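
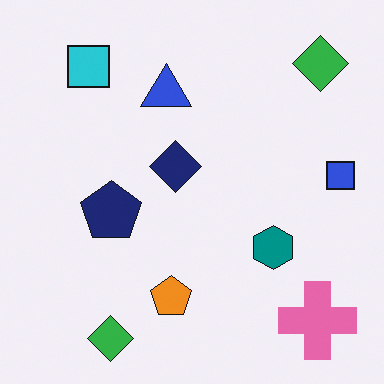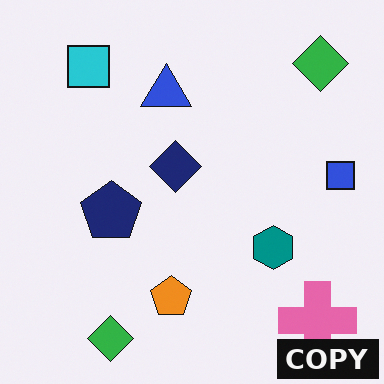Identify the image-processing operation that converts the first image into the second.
Watermarked with the text "COPY" in the lower-right corner.

A dark label reading "COPY" appears in the lower-right corner.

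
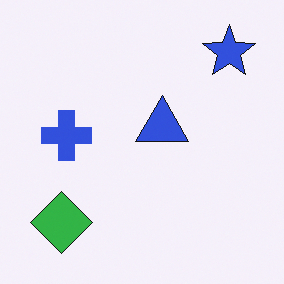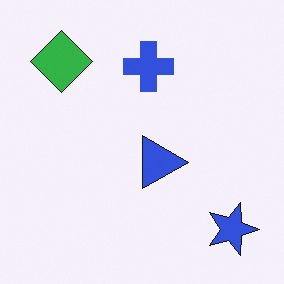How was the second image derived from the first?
Rotated 90° clockwise.

The blue star sits in the top-right of the first image and the bottom-right of the second — consistent with a whole-image 90° clockwise rotation.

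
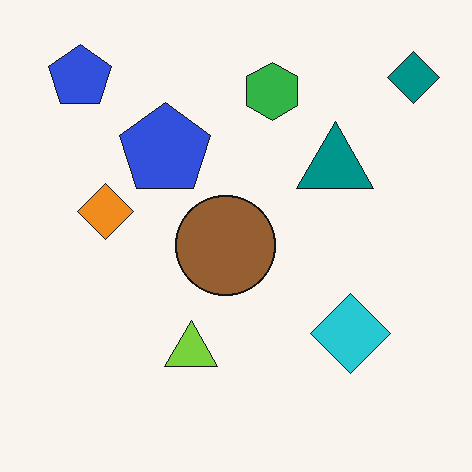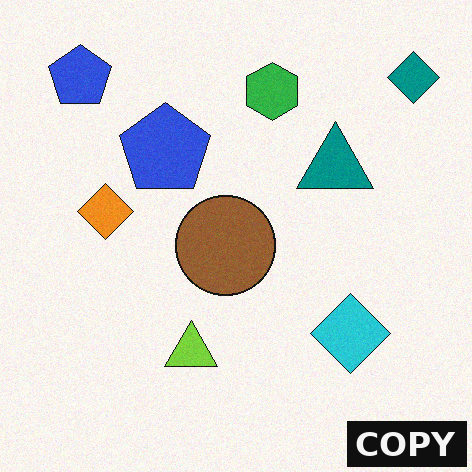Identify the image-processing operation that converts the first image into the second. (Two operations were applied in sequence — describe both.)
Degraded with a light layer of grain, then watermarked with the text "COPY" in the lower-right corner.

Random speckle covers the whole image, including the flat background. A dark label reading "COPY" appears in the lower-right corner.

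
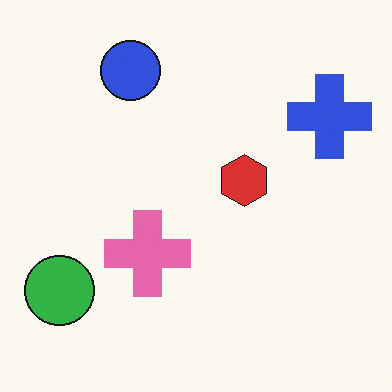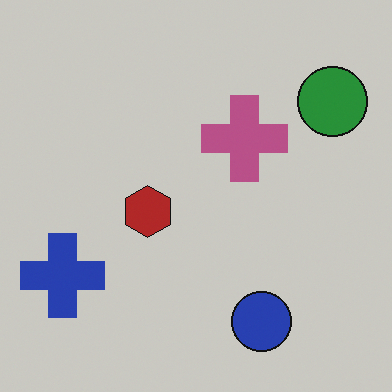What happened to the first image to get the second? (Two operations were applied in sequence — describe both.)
The transformation is: rotated 180°, then slightly darkened.

The green circle sits in the bottom-left of the first image and the top-right of the second — consistent with a whole-image 180° rotation. Every pixel — background and shapes alike — is uniformly darkened.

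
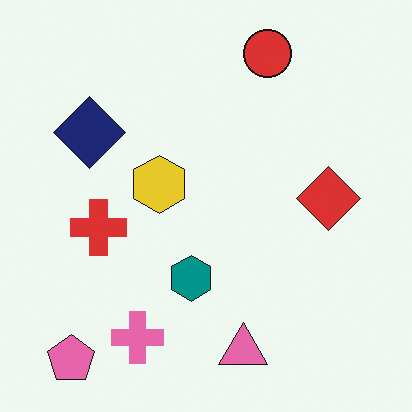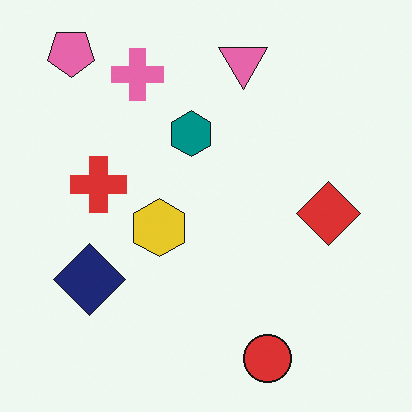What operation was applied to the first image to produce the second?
Flipped vertically (top ↔ bottom).

The pink pentagon is in the bottom-left of the first image and the top-left of the second — shapes on opposite sides of the horizontal midline have swapped in a mirror flip.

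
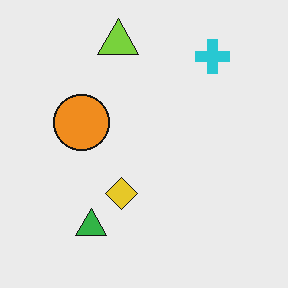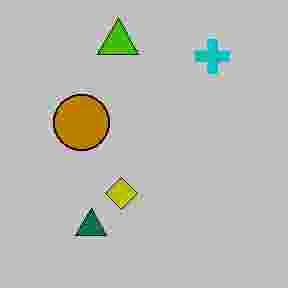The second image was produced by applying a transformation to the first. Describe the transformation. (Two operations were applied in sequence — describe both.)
This is the original image aggressively posterized, then heavily JPEG-compressed with obvious blocking artifacts.

Each flat color has snapped to a coarser quantized level — most visibly, the near-white background has dropped to a flat grey. Blocky 8×8 compression artifacts appear around shape edges and the flat background shows ringing — characteristic JPEG degradation.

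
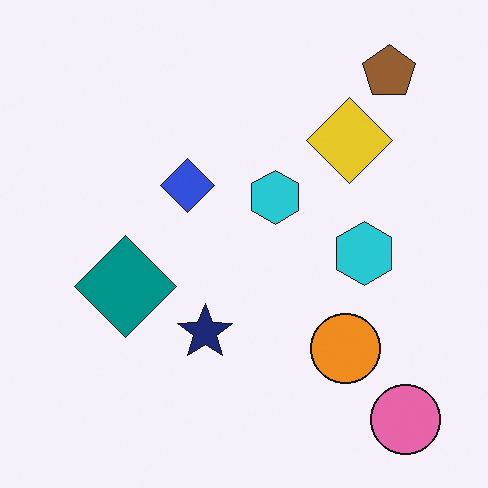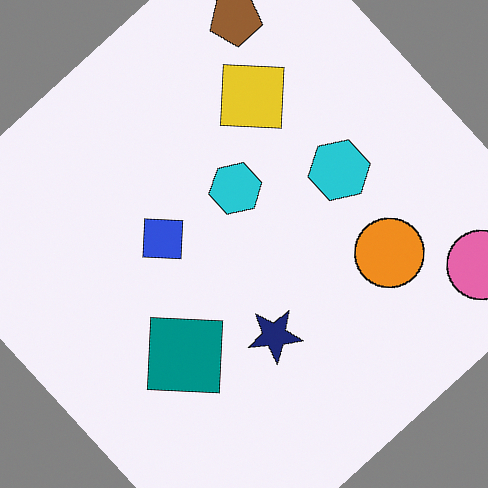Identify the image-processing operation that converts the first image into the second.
It was rotated counter-clockwise by a large amount — several tens of degrees.

Every shape is tilted by the same angle and the image corners show triangular fill wedges — a whole-image rotation by a non-right angle.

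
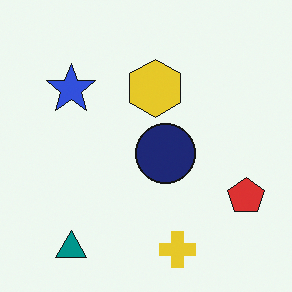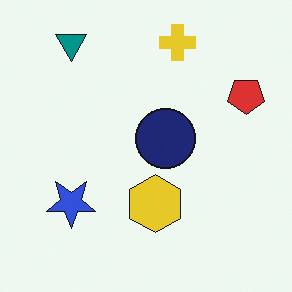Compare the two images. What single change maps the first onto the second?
This is the original image flipped vertically (top ↔ bottom).

The yellow cross is in the bottom of the first image and the top of the second — shapes on opposite sides of the horizontal midline have swapped in a mirror flip.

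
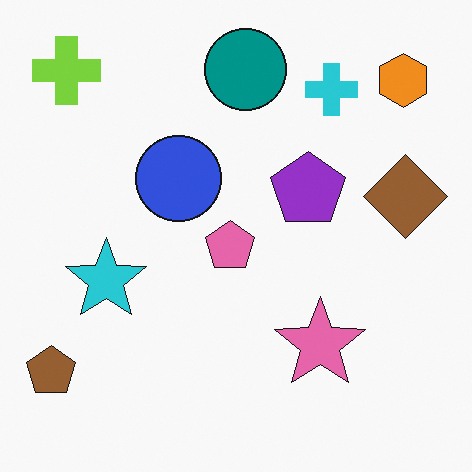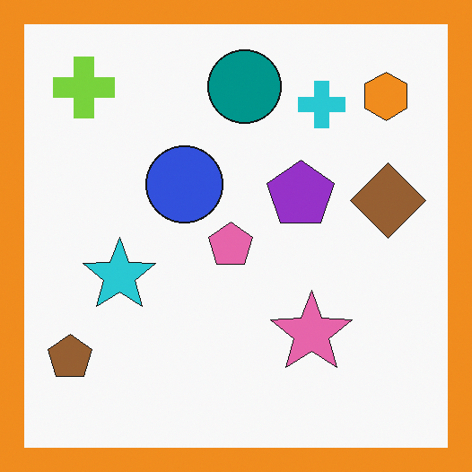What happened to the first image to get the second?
It was framed with a orange border.

A solid orange frame runs around the edge of the second image, with the content slightly shrunk inside it.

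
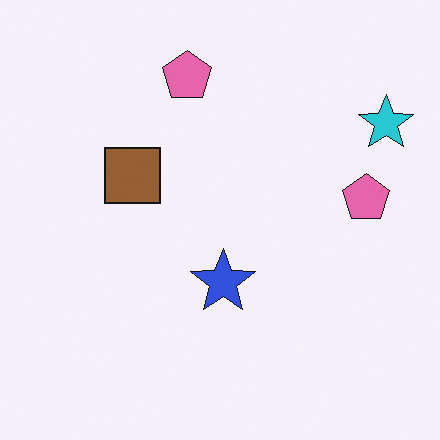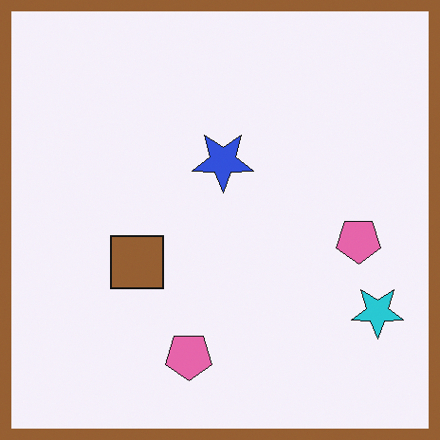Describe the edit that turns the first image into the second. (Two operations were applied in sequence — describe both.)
This is the original image flipped vertically (top ↔ bottom), then framed with a brown border.

The cyan star is in the top-right of the first image and the bottom-right of the second — shapes on opposite sides of the horizontal midline have swapped in a mirror flip. A solid brown frame runs around the edge of the second image, with the content slightly shrunk inside it.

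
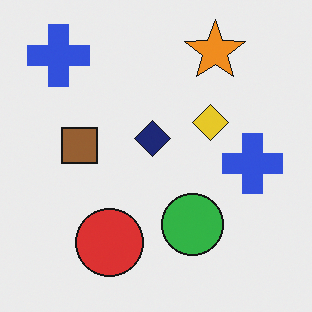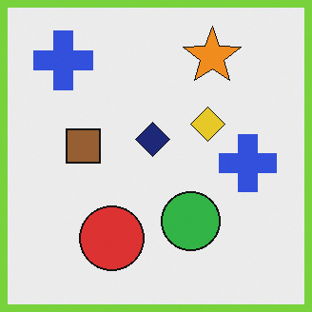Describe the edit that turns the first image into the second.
This is the original image framed with a lime border.

A solid lime frame runs around the edge of the second image, with the content slightly shrunk inside it.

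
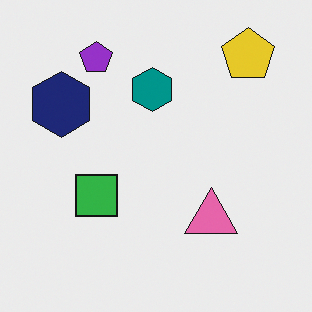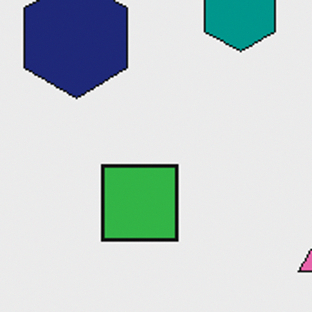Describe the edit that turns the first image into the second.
It was cropped tightly and scaled back up.

The visible shapes are larger and the field of view is narrower; shapes near the original edges may be partly or wholly outside the frame — a crop-and-rescale.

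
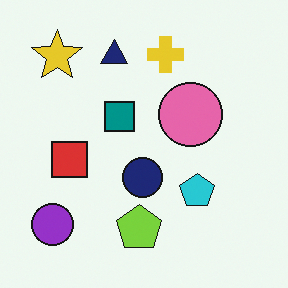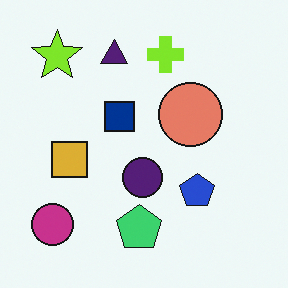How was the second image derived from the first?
Hue-shifted slightly.

Every shape's color has rotated by the same amount around the hue wheel — a uniform hue shift.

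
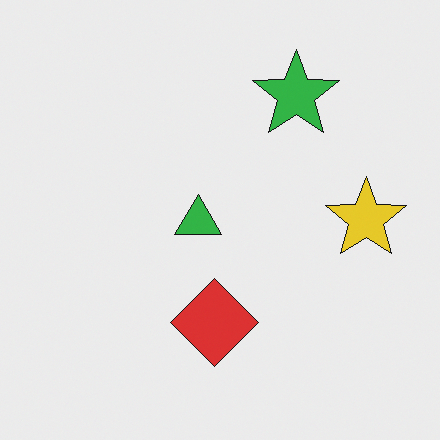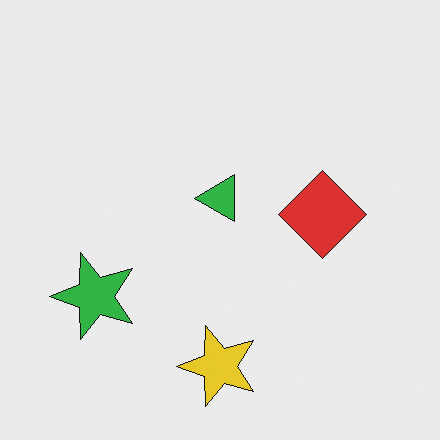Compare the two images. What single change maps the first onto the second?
The image was transposed (reflected across the top-left ↔ bottom-right diagonal).

Shapes have swapped their row and column positions — what was in the top-right is now in the bottom-left — a diagonal reflection.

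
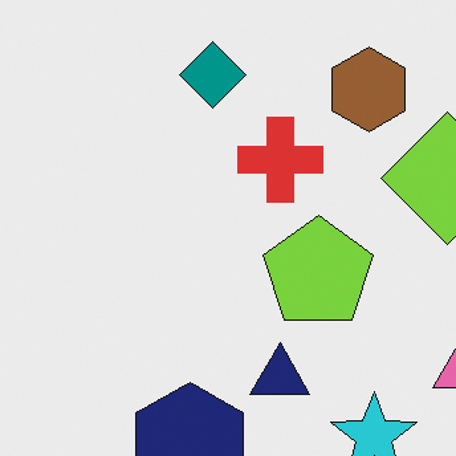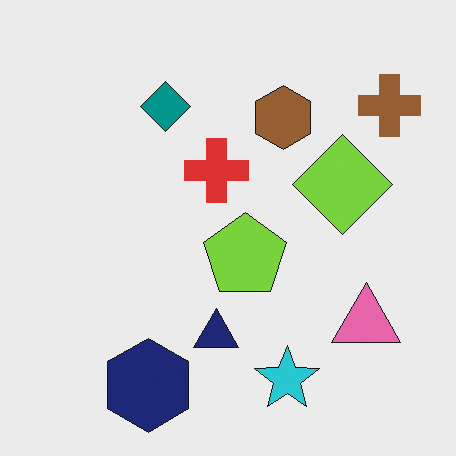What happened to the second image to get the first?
The image was cropped to a modestly smaller region and rescaled.

The visible shapes are larger and the field of view is narrower; shapes near the original edges may be partly or wholly outside the frame — a crop-and-rescale.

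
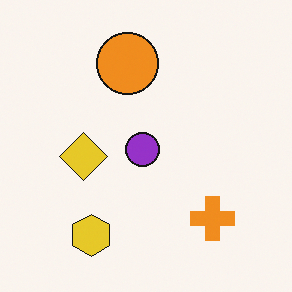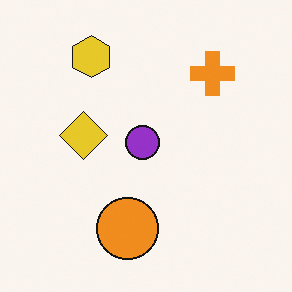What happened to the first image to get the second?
It was flipped vertically (top ↔ bottom).

The yellow hexagon is in the bottom-left of the first image and the top-left of the second — shapes on opposite sides of the horizontal midline have swapped in a mirror flip.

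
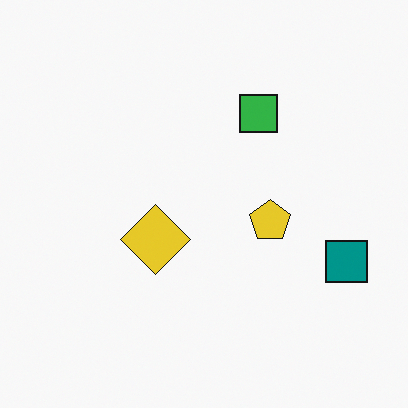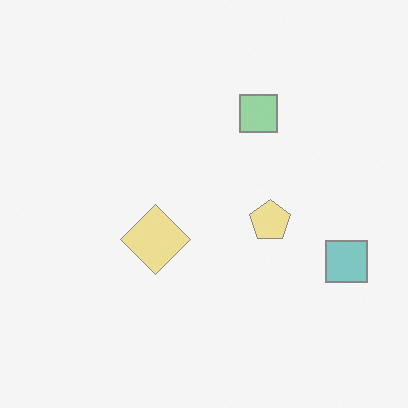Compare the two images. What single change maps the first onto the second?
The image was washed out (contrast reduced).

Tones are pushed toward mid-grey across the whole image — a global contrast change.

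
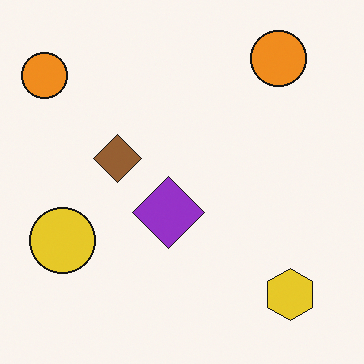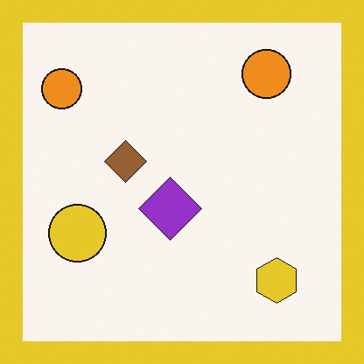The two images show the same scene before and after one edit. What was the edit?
Framed with a yellow border.

A solid yellow frame runs around the edge of the second image, with the content slightly shrunk inside it.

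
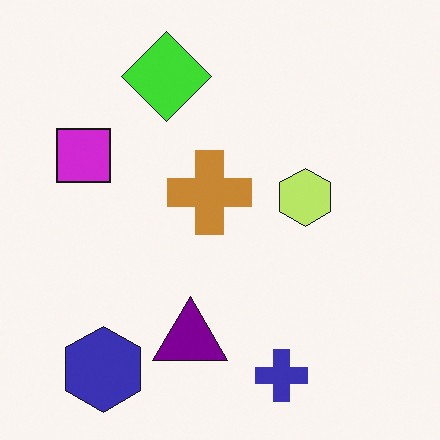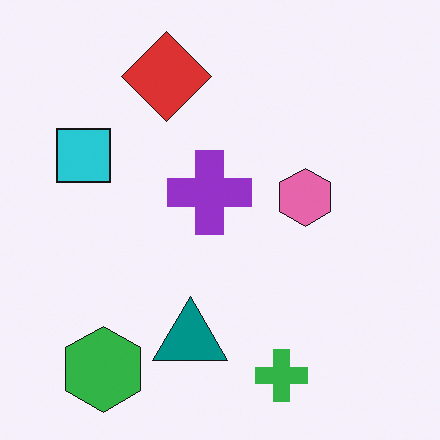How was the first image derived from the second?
The first image is the second hue-shifted by a moderate amount.

Every shape's color has rotated by the same amount around the hue wheel — a uniform hue shift.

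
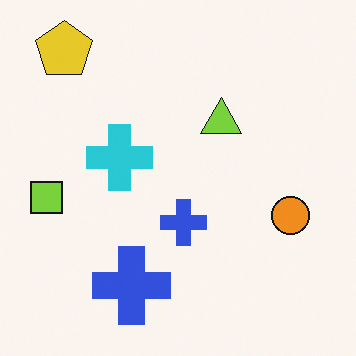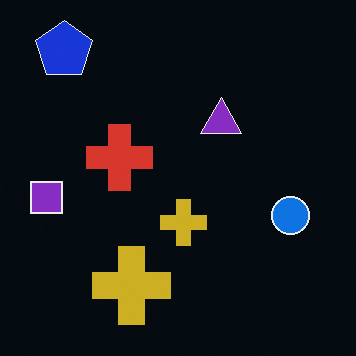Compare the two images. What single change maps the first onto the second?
The transformation is: color-inverted (negative).

The light background has become dark and every shape's color is its complement — a photographic negative.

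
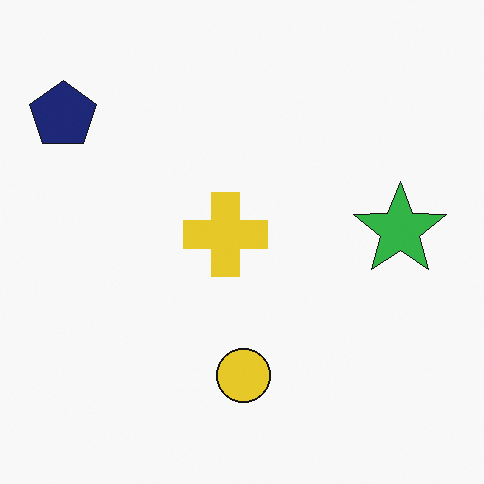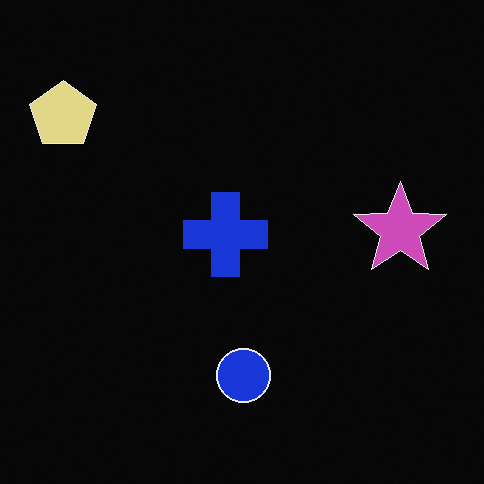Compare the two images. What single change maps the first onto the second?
Color-inverted (negative).

The light background has become dark and every shape's color is its complement — a photographic negative.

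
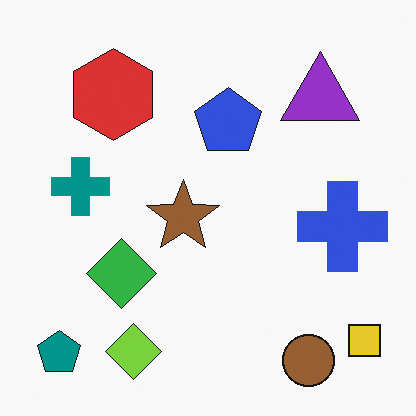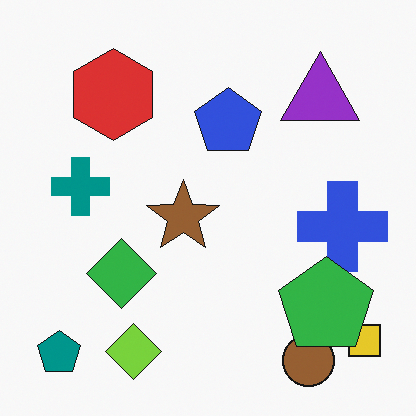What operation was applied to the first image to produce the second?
This is the original image overlaid with an additional green pentagon.

A green pentagon appears in the second image that is absent from the first.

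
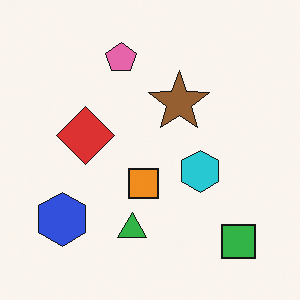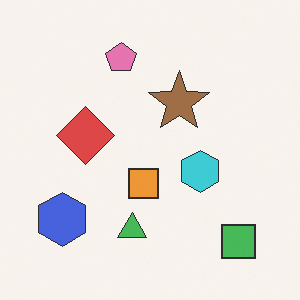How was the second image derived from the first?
The image was given slightly reduced contrast.

Tones are pushed toward mid-grey across the whole image — a global contrast change.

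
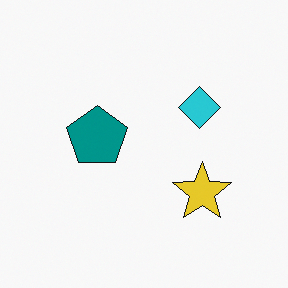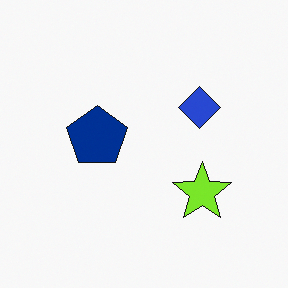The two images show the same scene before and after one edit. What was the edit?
The second image is the first hue-shifted slightly.

Every shape's color has rotated by the same amount around the hue wheel — a uniform hue shift.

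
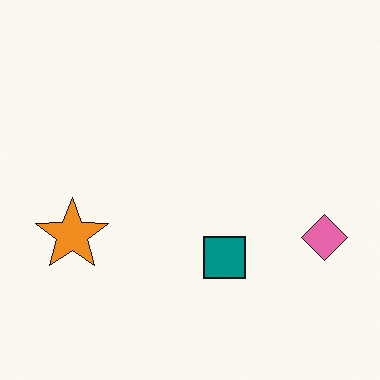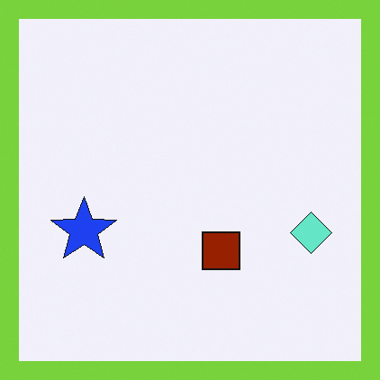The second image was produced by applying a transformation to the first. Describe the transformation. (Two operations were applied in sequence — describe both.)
The transformation is: hue-shifted through roughly half the color wheel, then framed with a lime border.

Every shape's color has rotated by the same amount around the hue wheel — a uniform hue shift. A solid lime frame runs around the edge of the second image, with the content slightly shrunk inside it.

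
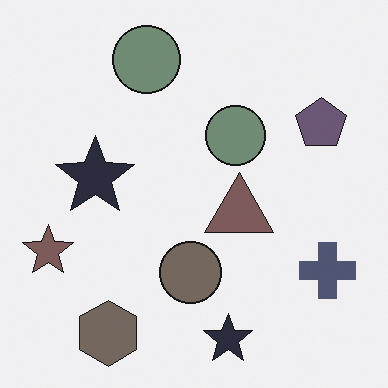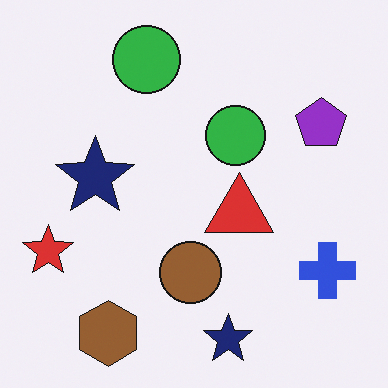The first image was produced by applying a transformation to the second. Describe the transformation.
It was made much more muted (saturation change).

All colors are more muted and greyish — a global saturation change.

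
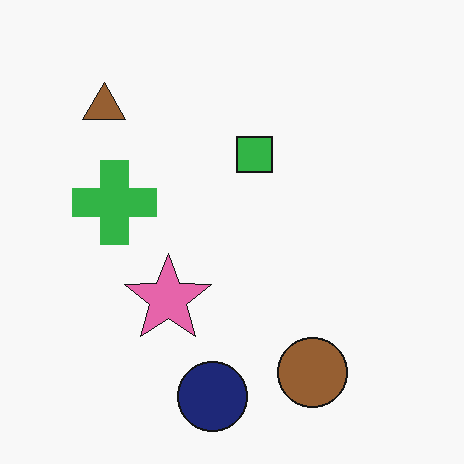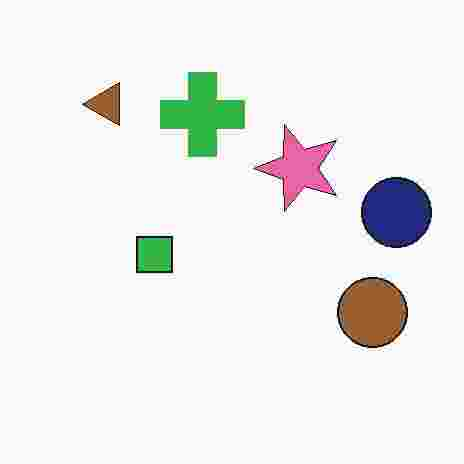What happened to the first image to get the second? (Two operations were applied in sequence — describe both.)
The transformation is: transposed (reflected across the top-left ↔ bottom-right diagonal), then degraded with heavy JPEG compression.

Shapes have swapped their row and column positions — what was in the top-right is now in the bottom-left — a diagonal reflection. Blocky 8×8 compression artifacts appear around shape edges and the flat background shows ringing — characteristic JPEG degradation.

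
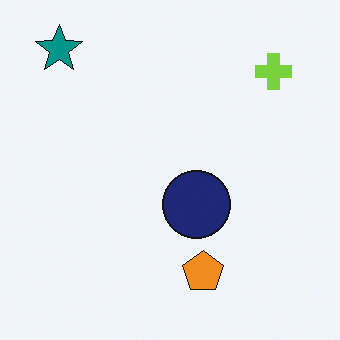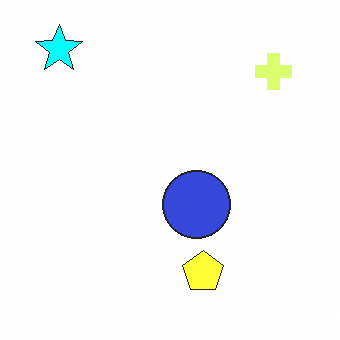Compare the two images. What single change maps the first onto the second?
This is the original image substantially brightened.

Every pixel — background and shapes alike — is uniformly brightened.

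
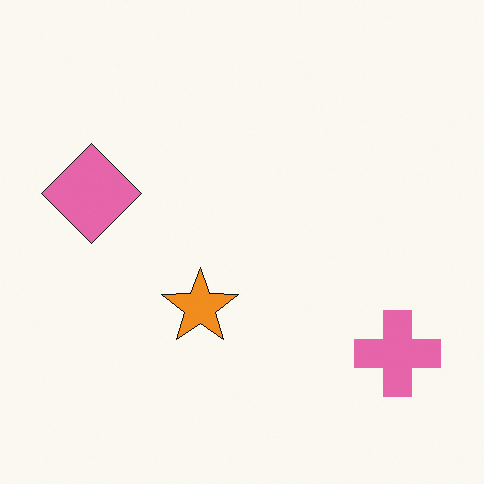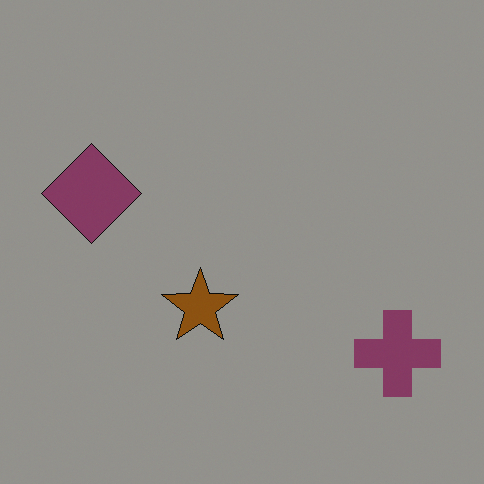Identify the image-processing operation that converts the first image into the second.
The transformation is: noticeably darkened.

Every pixel — background and shapes alike — is uniformly darkened.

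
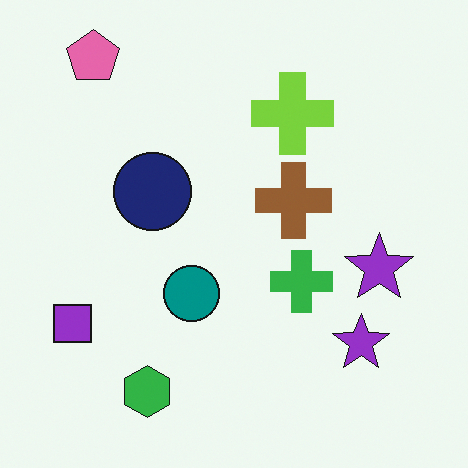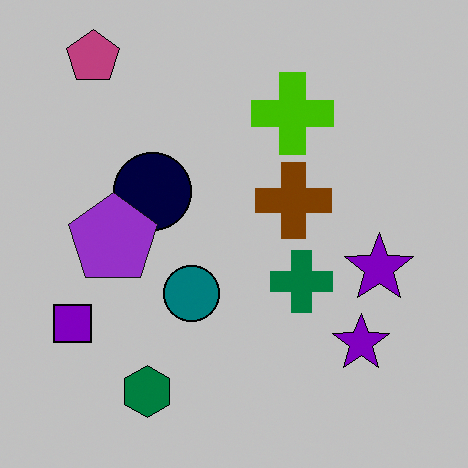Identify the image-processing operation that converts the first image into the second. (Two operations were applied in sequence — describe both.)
This is the original image heavily posterized to just a handful of flat colors, then overlaid with an additional purple pentagon.

Each flat color has snapped to a coarser quantized level — most visibly, the near-white background has dropped to a flat grey. A purple pentagon appears in the second image that is absent from the first.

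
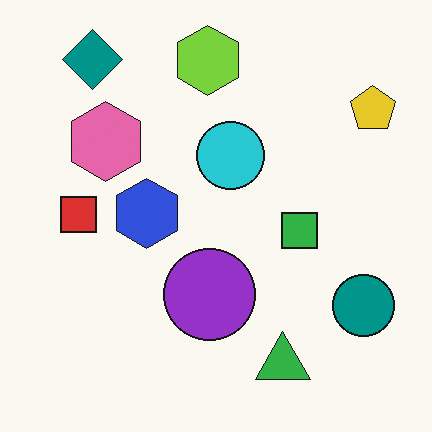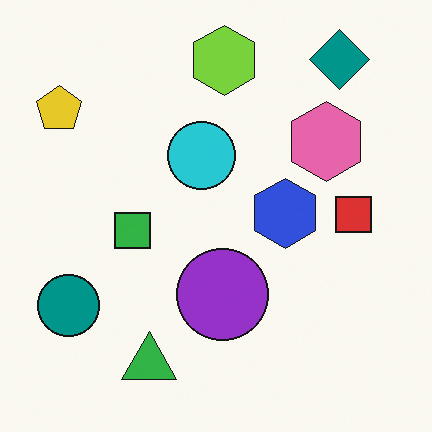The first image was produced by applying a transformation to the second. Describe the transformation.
The first image is the second flipped horizontally (left ↔ right).

The yellow pentagon is in the top-left of the second image and the top-right of the first — shapes on opposite sides of the vertical midline have swapped in a mirror flip.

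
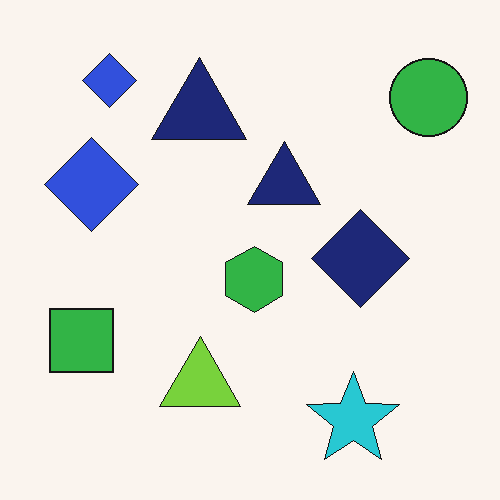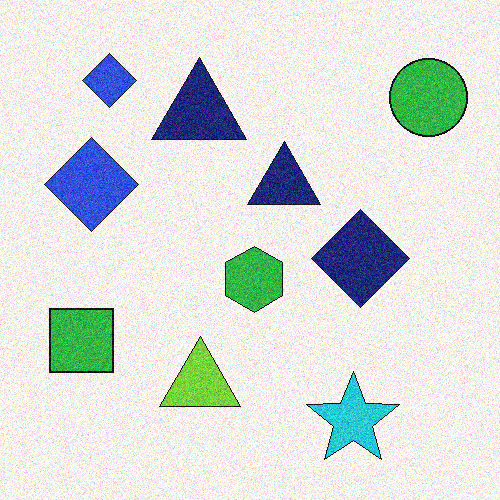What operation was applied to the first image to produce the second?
This is the original image degraded with moderate additive noise.

Random speckle covers the whole image, including the flat background.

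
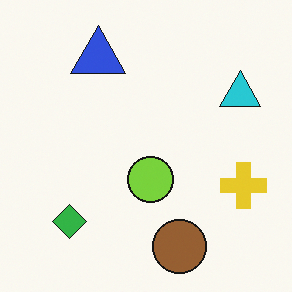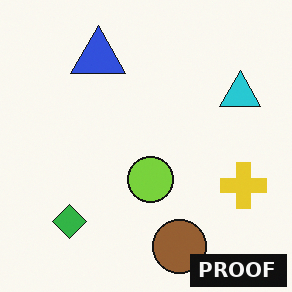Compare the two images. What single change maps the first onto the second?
The second image is the first watermarked with the text "PROOF" in the lower-right corner.

A dark label reading "PROOF" appears in the lower-right corner.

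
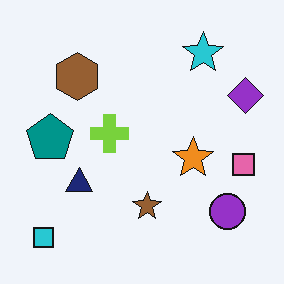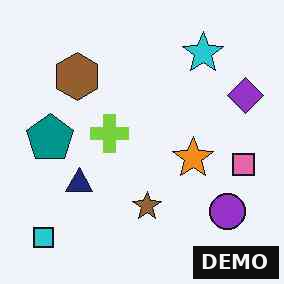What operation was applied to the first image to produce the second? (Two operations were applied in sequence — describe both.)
JPEG-compressed with visible artifacts, then watermarked with the text "DEMO" in the lower-right corner.

Blocky 8×8 compression artifacts appear around shape edges and the flat background shows ringing — characteristic JPEG degradation. A dark label reading "DEMO" appears in the lower-right corner.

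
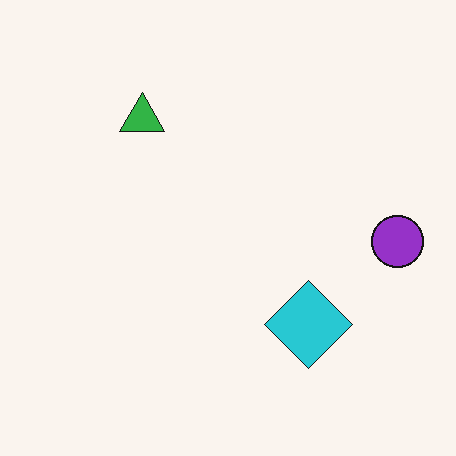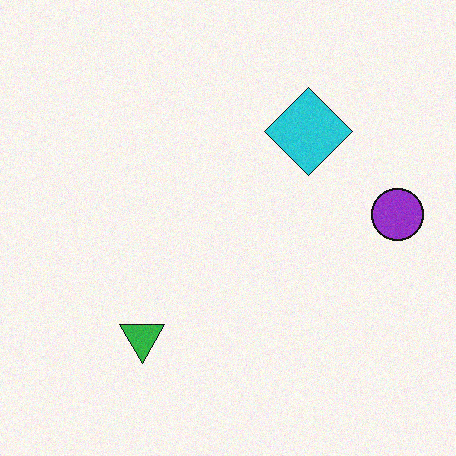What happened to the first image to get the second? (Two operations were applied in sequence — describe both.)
This is the original image flipped vertically (top ↔ bottom), then degraded with a light layer of grain.

The green triangle is in the top-left of the first image and the bottom-left of the second — shapes on opposite sides of the horizontal midline have swapped in a mirror flip. Random speckle covers the whole image, including the flat background.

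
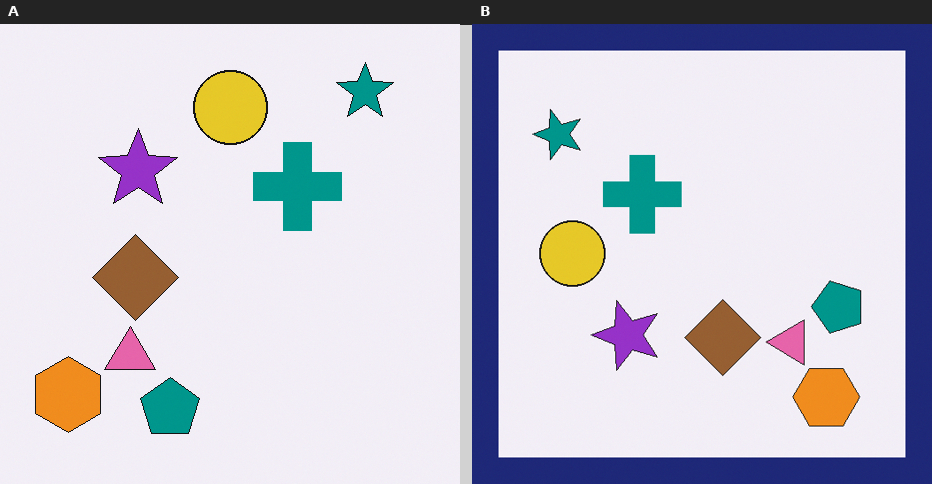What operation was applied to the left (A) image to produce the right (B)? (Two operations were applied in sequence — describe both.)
It was rotated 90° counter-clockwise, then framed with a navy border.

The orange hexagon sits in the bottom-left of the left (A) image and the bottom-right of the right (B) — consistent with a whole-image 90° counter-clockwise rotation. A solid navy frame runs around the edge of the right (B) image, with the content slightly shrunk inside it.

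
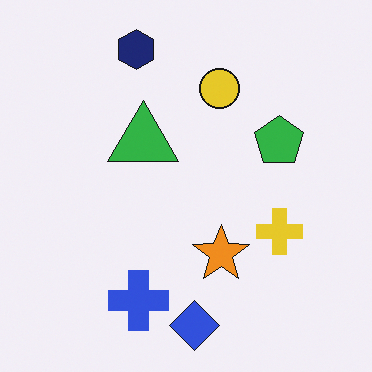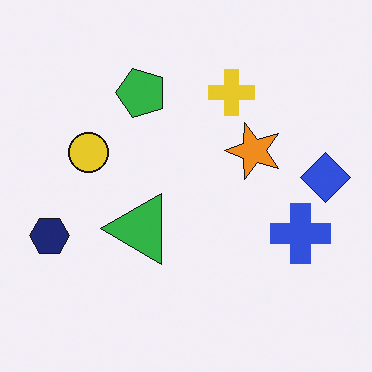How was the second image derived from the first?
Rotated 90° counter-clockwise.

The navy hexagon sits in the top of the first image and the left of the second — consistent with a whole-image 90° counter-clockwise rotation.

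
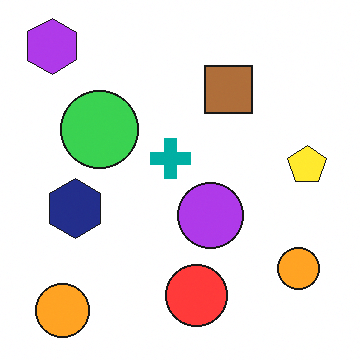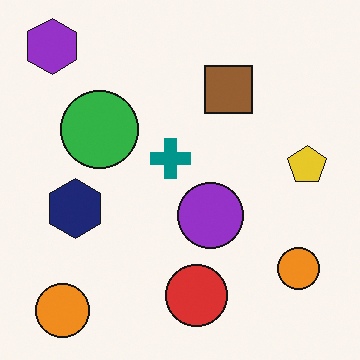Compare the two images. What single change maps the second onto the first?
Brightened a little.

Every pixel — background and shapes alike — is uniformly brightened.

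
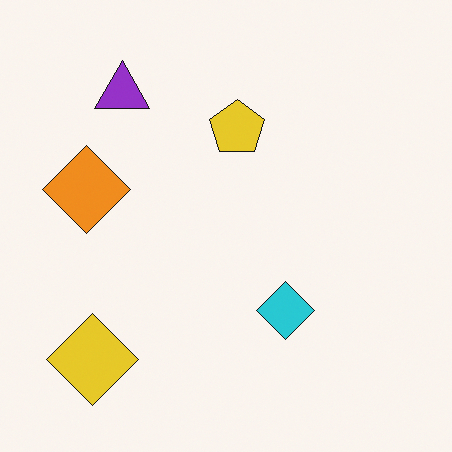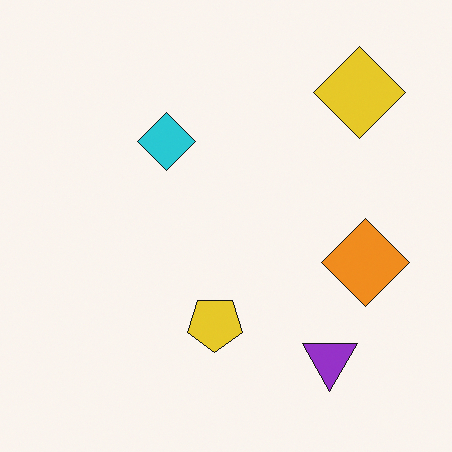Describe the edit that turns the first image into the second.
The second image is the first rotated 180°.

The yellow diamond sits in the bottom-left of the first image and the top-right of the second — consistent with a whole-image 180° rotation.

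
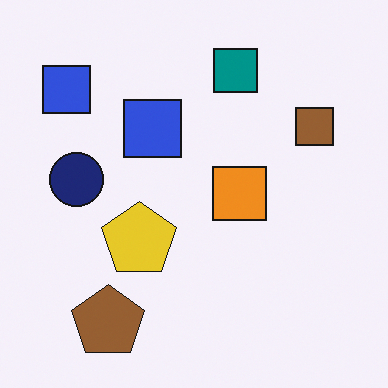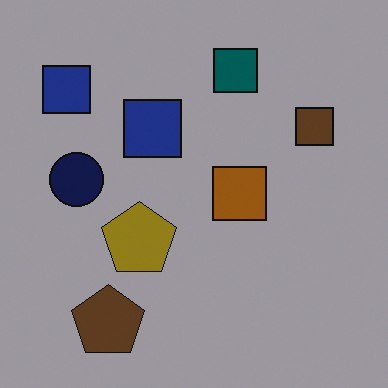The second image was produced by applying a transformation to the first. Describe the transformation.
It was darkened a lot.

Every pixel — background and shapes alike — is uniformly darkened.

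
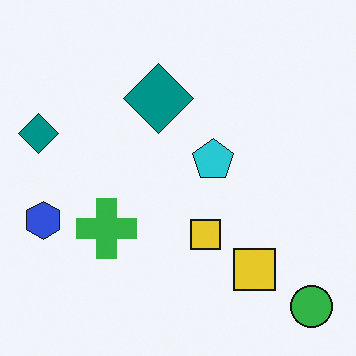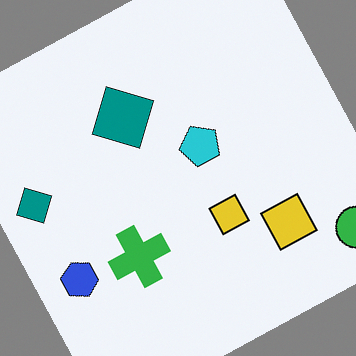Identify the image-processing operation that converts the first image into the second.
The image was rotated counter-clockwise by a clearly visible amount.

Every shape is tilted by the same angle and the image corners show triangular fill wedges — a whole-image rotation by a non-right angle.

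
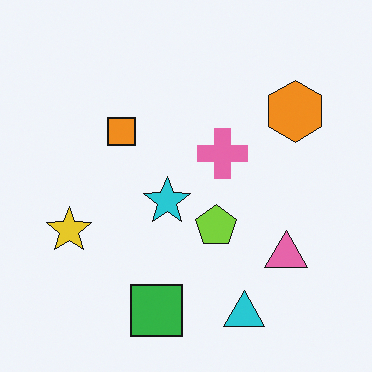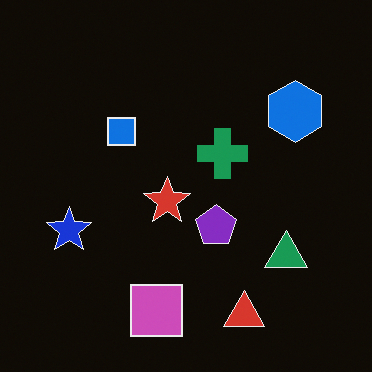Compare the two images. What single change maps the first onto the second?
The transformation is: color-inverted (negative).

The light background has become dark and every shape's color is its complement — a photographic negative.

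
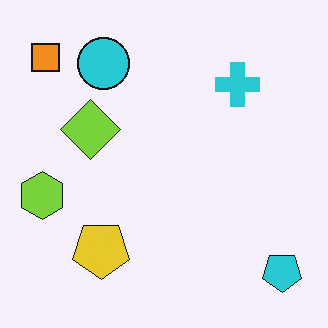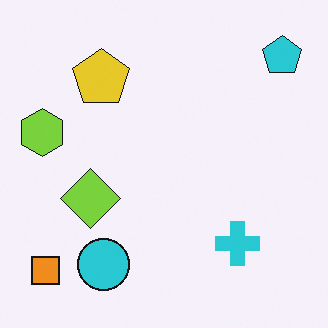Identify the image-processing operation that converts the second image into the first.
Flipped vertically (top ↔ bottom).

The cyan pentagon is in the top-right of the second image and the bottom-right of the first — shapes on opposite sides of the horizontal midline have swapped in a mirror flip.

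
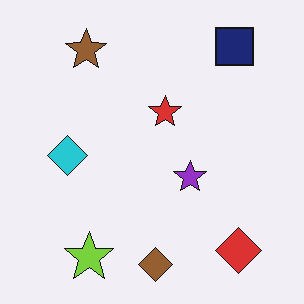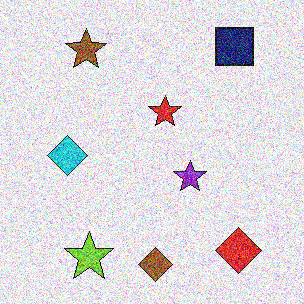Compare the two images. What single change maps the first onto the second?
The transformation is: degraded with strong gaussian noise.

Random speckle covers the whole image, including the flat background.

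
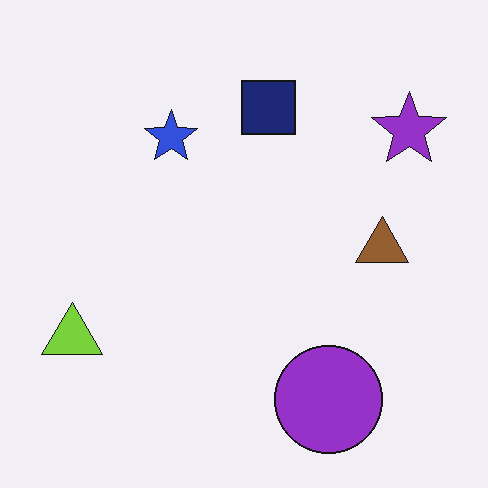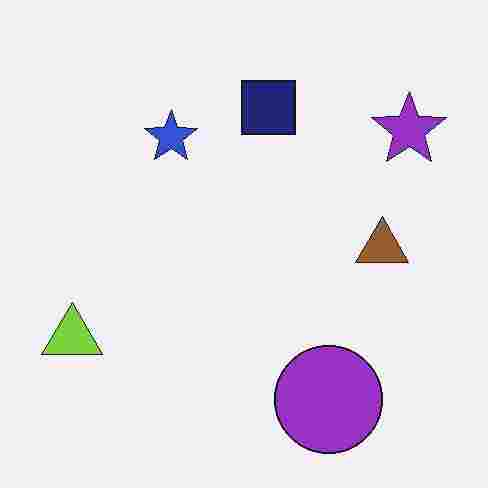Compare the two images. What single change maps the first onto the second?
This is the original image degraded with heavy JPEG compression.

Blocky 8×8 compression artifacts appear around shape edges and the flat background shows ringing — characteristic JPEG degradation.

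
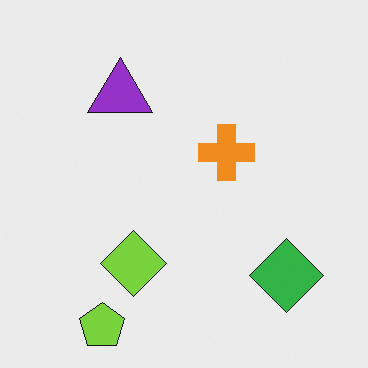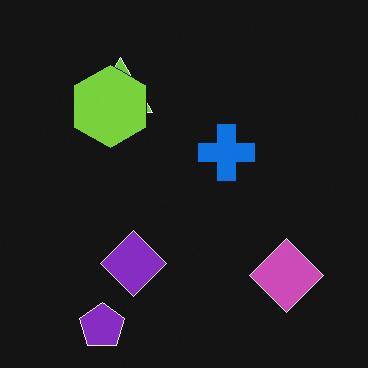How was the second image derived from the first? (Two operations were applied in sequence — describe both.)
The second image is the first color-inverted (negative), then overlaid with an additional lime hexagon.

The light background has become dark and every shape's color is its complement — a photographic negative. A lime hexagon appears in the second image that is absent from the first.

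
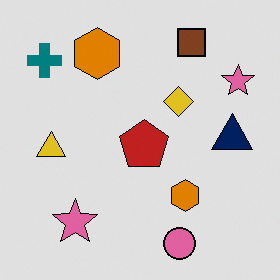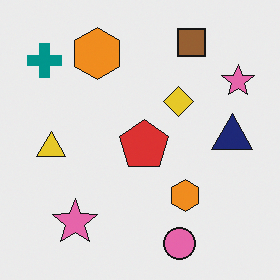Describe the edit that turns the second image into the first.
It was moderately posterized.

Each flat color has snapped to a coarser quantized level — most visibly, the near-white background has dropped to a flat grey.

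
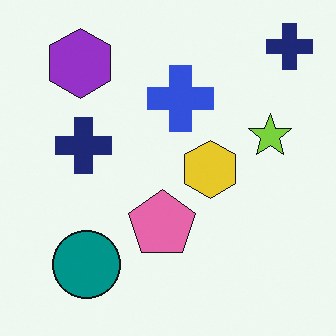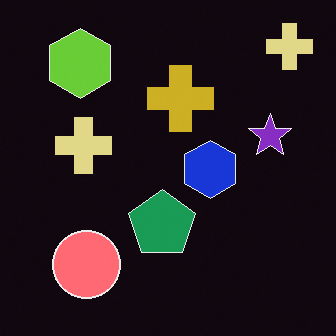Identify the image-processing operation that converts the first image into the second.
The image was color-inverted (negative).

The light background has become dark and every shape's color is its complement — a photographic negative.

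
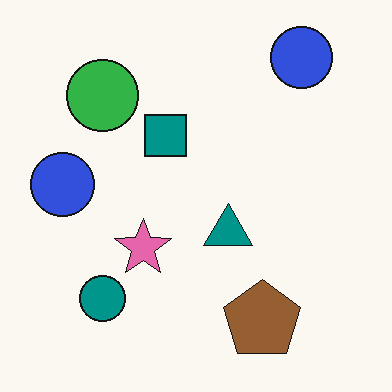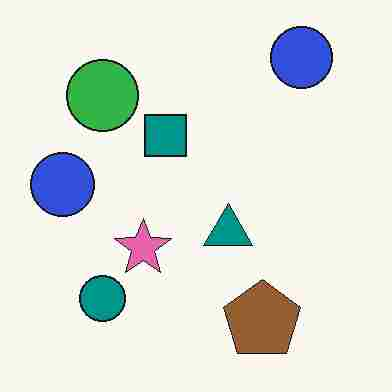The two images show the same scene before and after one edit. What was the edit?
The second image is the first degraded with heavy JPEG compression.

Blocky 8×8 compression artifacts appear around shape edges and the flat background shows ringing — characteristic JPEG degradation.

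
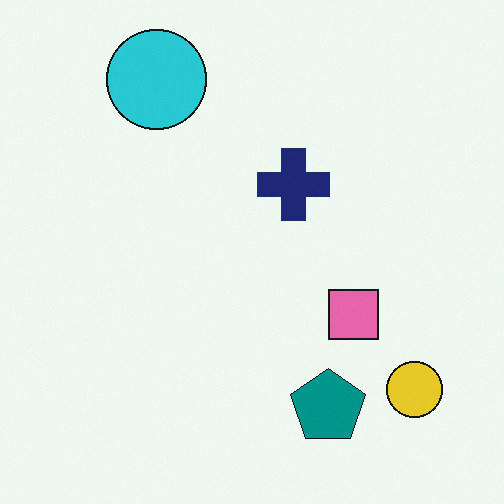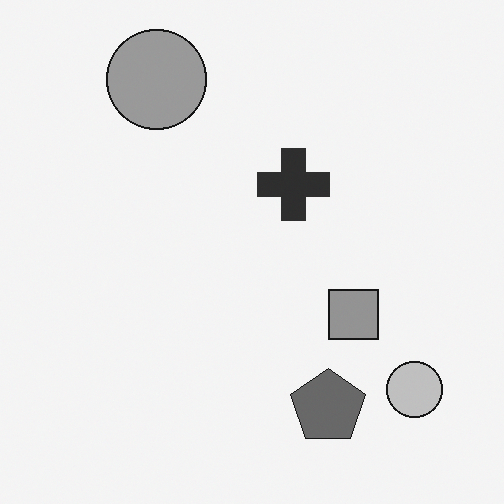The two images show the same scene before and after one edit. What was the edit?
This is the original image converted to grayscale.

All color is removed — every shape is now a shade of grey.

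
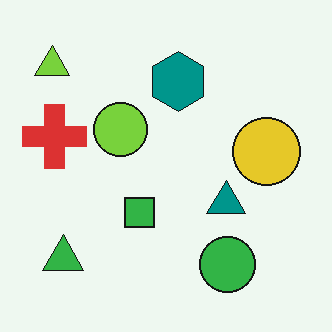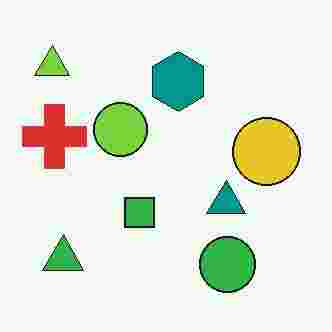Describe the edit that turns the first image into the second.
It was heavily JPEG-compressed with obvious blocking artifacts.

Blocky 8×8 compression artifacts appear around shape edges and the flat background shows ringing — characteristic JPEG degradation.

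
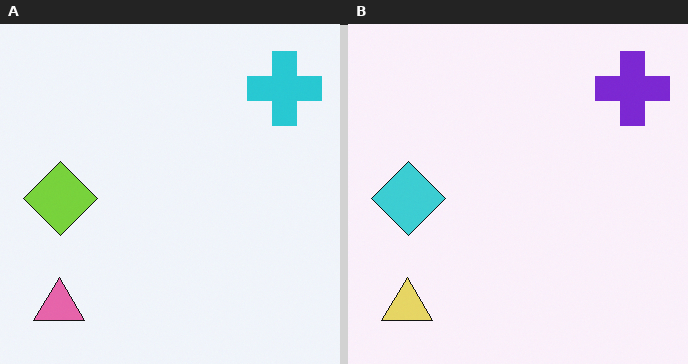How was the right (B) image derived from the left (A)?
The image was hue-shifted through roughly a third of the color wheel.

Every shape's color has rotated by the same amount around the hue wheel — a uniform hue shift.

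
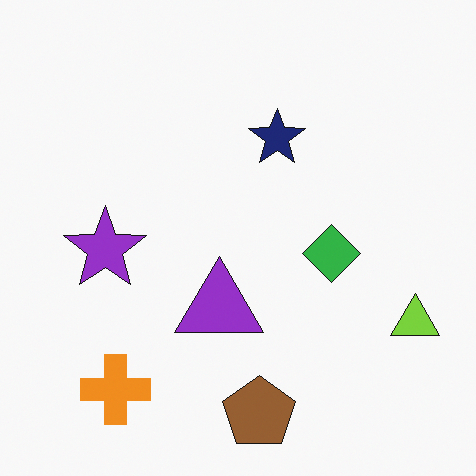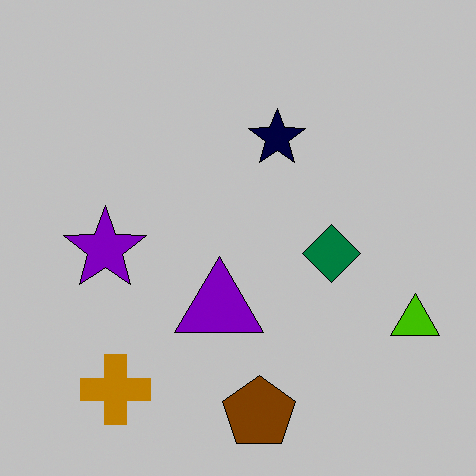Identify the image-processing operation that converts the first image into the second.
This is the original image heavily posterized to just a handful of flat colors.

Each flat color has snapped to a coarser quantized level — most visibly, the near-white background has dropped to a flat grey.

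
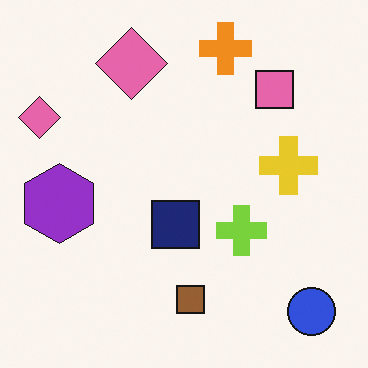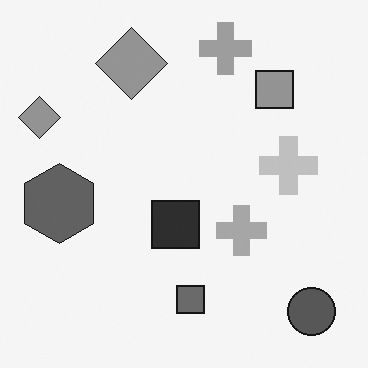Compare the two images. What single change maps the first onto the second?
This is the original image converted to grayscale.

All color is removed — every shape is now a shade of grey.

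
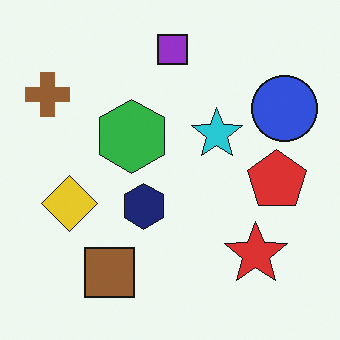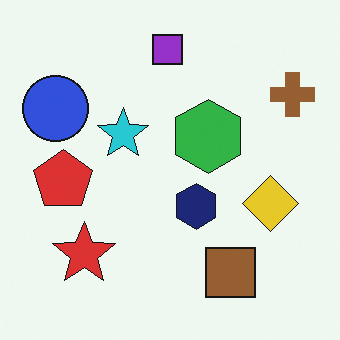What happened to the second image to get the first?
The first image is the second flipped horizontally (left ↔ right).

The brown cross is in the top-right of the second image and the top-left of the first — shapes on opposite sides of the vertical midline have swapped in a mirror flip.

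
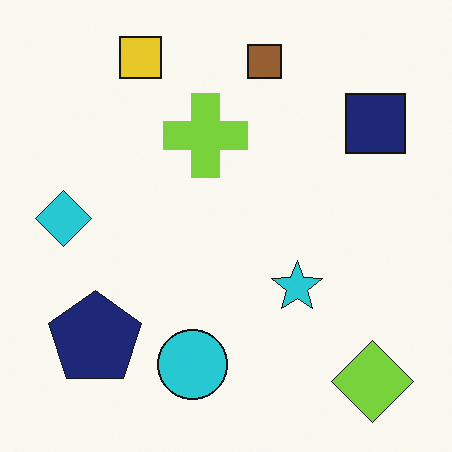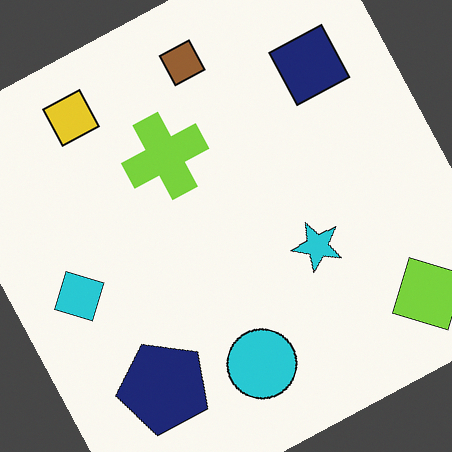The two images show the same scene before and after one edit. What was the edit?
This is the original image rotated counter-clockwise by a clearly visible amount.

Every shape is tilted by the same angle and the image corners show triangular fill wedges — a whole-image rotation by a non-right angle.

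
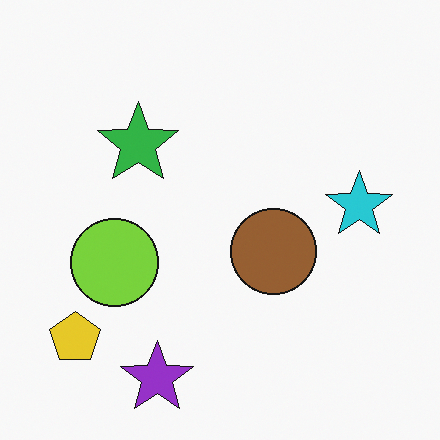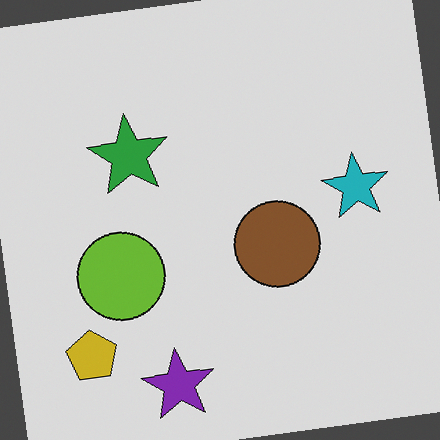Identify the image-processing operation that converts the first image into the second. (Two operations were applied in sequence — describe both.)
It was darkened a little, then rotated counter-clockwise by a small amount.

Every pixel — background and shapes alike — is uniformly darkened. Every shape is tilted by the same angle and the image corners show triangular fill wedges — a whole-image rotation by a non-right angle.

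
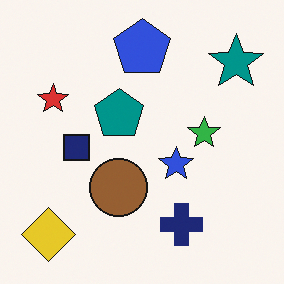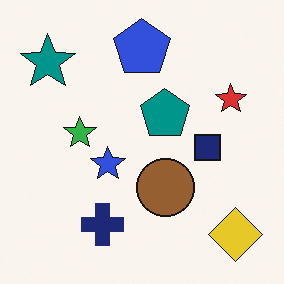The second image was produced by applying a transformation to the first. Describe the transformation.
The second image is the first flipped horizontally (left ↔ right).

The yellow diamond is in the bottom-left of the first image and the bottom-right of the second — shapes on opposite sides of the vertical midline have swapped in a mirror flip.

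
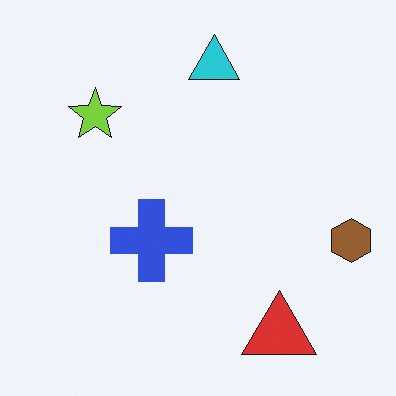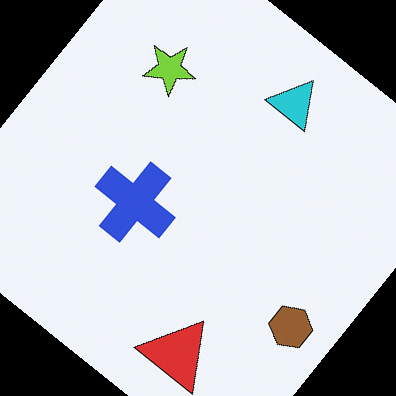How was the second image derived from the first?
The image was rotated clockwise by a large amount — several tens of degrees.

Every shape is tilted by the same angle and the image corners show triangular fill wedges — a whole-image rotation by a non-right angle.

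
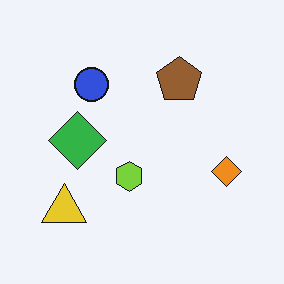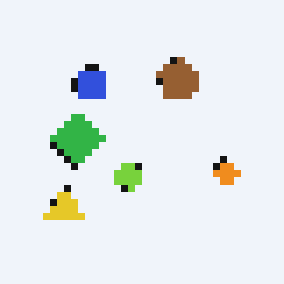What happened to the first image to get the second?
Moderately pixelated.

Shapes are reduced to large square blocks; fine edges and outlines are lost — a downscale-then-upscale (mosaic) effect.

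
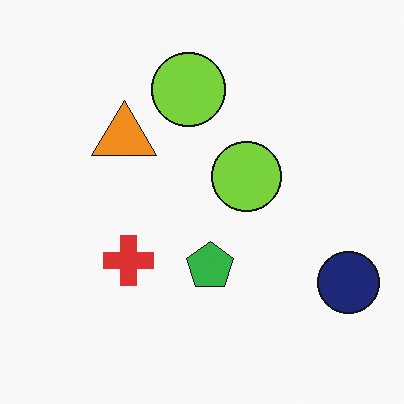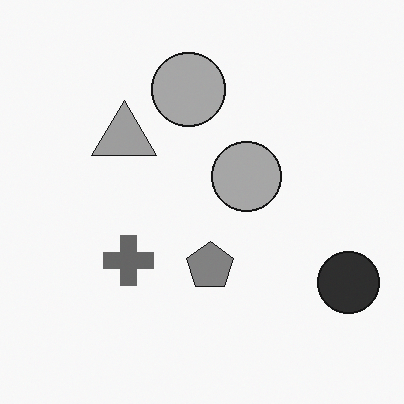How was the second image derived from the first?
The transformation is: converted to grayscale.

All color is removed — every shape is now a shade of grey.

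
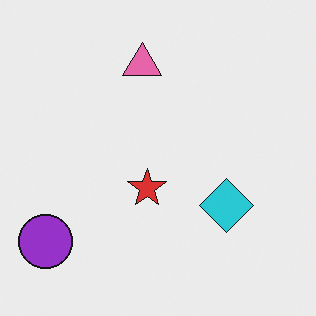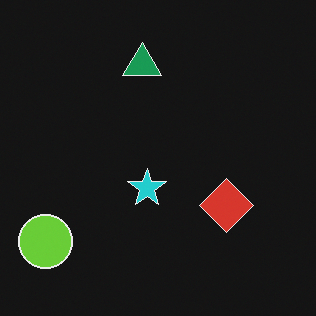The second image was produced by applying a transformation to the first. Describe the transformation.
It was color-inverted (negative).

The light background has become dark and every shape's color is its complement — a photographic negative.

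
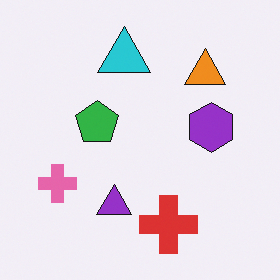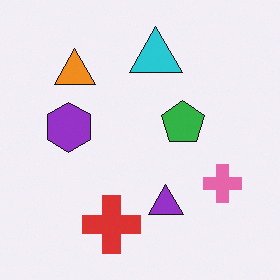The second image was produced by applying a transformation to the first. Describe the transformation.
Flipped horizontally (left ↔ right).

The pink cross is in the left of the first image and the right of the second — shapes on opposite sides of the vertical midline have swapped in a mirror flip.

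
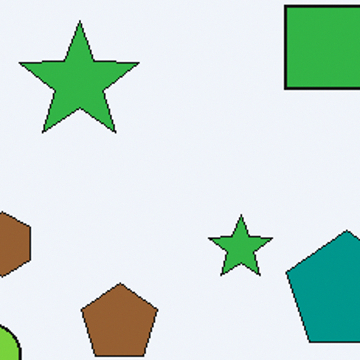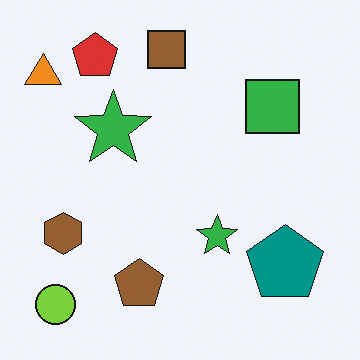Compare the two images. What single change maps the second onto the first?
The first image is the second cropped to a modestly smaller region and rescaled.

The visible shapes are larger and the field of view is narrower; shapes near the original edges may be partly or wholly outside the frame — a crop-and-rescale.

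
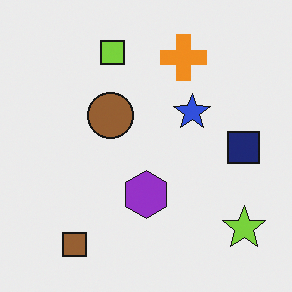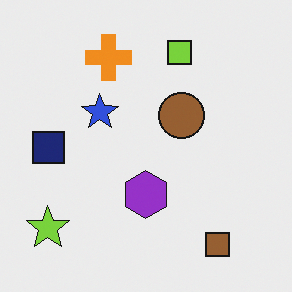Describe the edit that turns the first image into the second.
The image was flipped horizontally (left ↔ right).

The lime star is in the bottom-right of the first image and the bottom-left of the second — shapes on opposite sides of the vertical midline have swapped in a mirror flip.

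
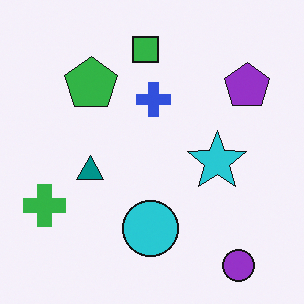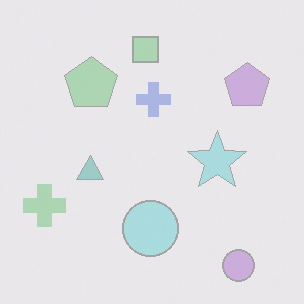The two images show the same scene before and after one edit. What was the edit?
It was washed out (contrast reduced).

Tones are pushed toward mid-grey across the whole image — a global contrast change.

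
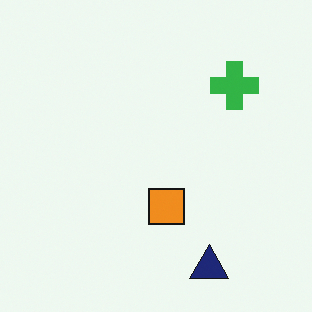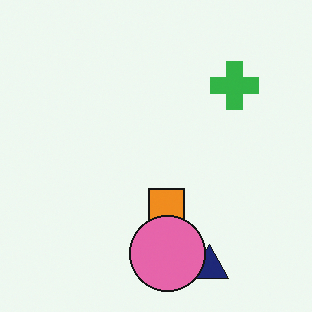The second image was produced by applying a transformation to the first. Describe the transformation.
The transformation is: overlaid with an additional pink circle.

A pink circle appears in the second image that is absent from the first.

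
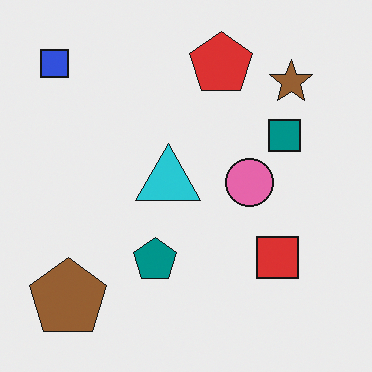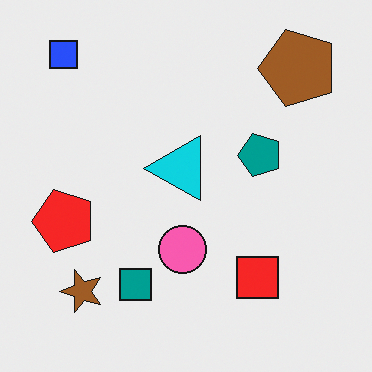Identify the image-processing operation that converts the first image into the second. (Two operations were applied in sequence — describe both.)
The transformation is: transposed (reflected across the top-left ↔ bottom-right diagonal), then slightly oversaturated.

Shapes have swapped their row and column positions — what was in the top-right is now in the bottom-left — a diagonal reflection. All colors are more vivid — a global saturation change.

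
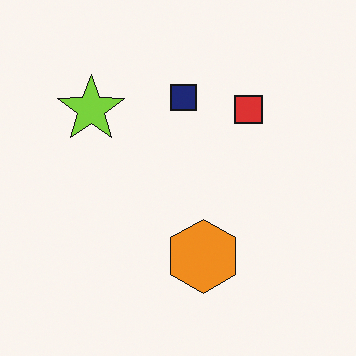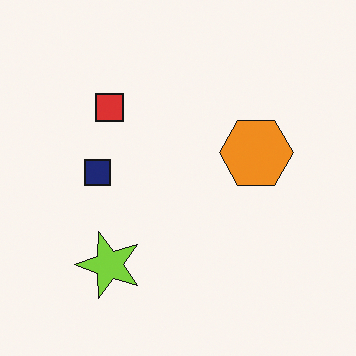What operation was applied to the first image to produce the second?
It was rotated 90° counter-clockwise.

The lime star sits in the top-left of the first image and the bottom-left of the second — consistent with a whole-image 90° counter-clockwise rotation.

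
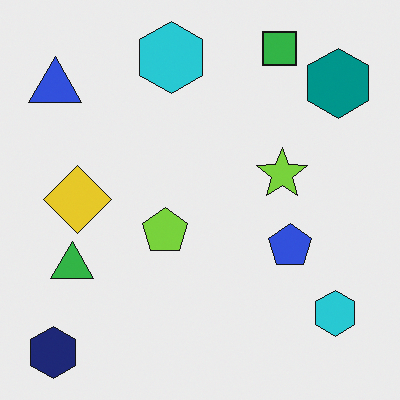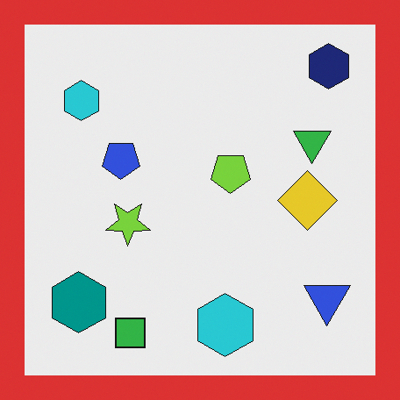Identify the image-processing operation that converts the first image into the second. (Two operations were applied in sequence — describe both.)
The image was rotated 180°, then framed with a red border.

The navy hexagon sits in the bottom-left of the first image and the top-right of the second — consistent with a whole-image 180° rotation. A solid red frame runs around the edge of the second image, with the content slightly shrunk inside it.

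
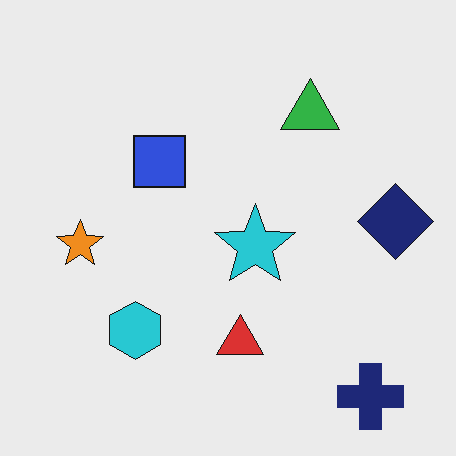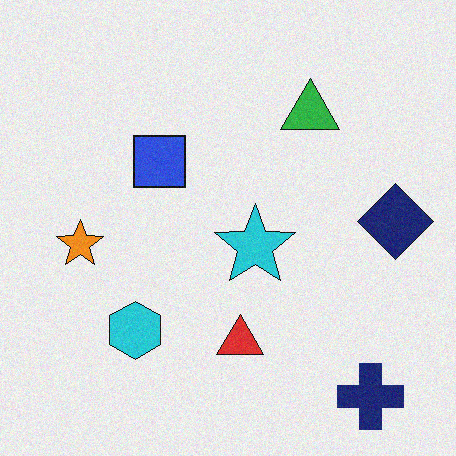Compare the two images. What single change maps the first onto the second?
It was degraded with a light layer of grain.

Random speckle covers the whole image, including the flat background.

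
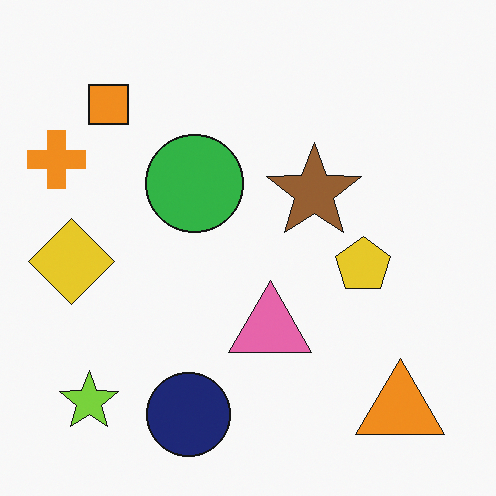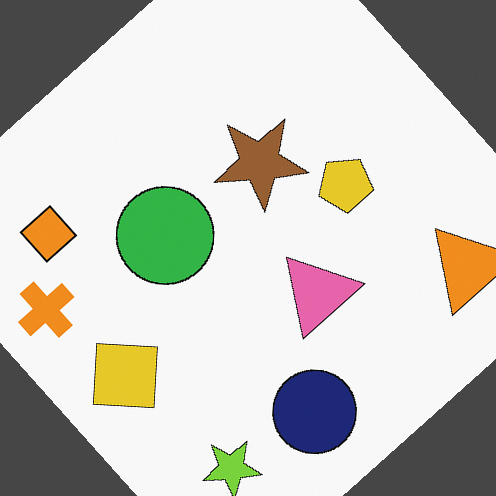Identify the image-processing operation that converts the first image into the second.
It was rotated counter-clockwise by a large amount — several tens of degrees.

Every shape is tilted by the same angle and the image corners show triangular fill wedges — a whole-image rotation by a non-right angle.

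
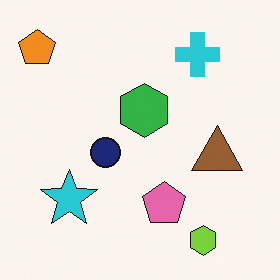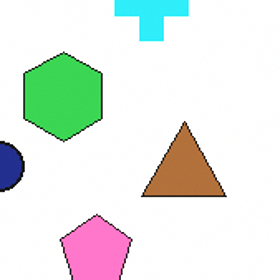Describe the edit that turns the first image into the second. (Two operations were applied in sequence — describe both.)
This is the original image cropped tightly and scaled back up, then slightly brightened.

The visible shapes are larger and the field of view is narrower; shapes near the original edges may be partly or wholly outside the frame — a crop-and-rescale. Every pixel — background and shapes alike — is uniformly brightened.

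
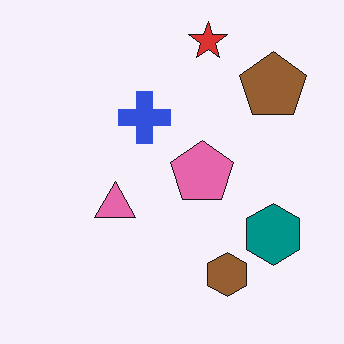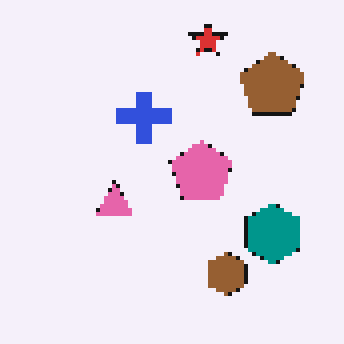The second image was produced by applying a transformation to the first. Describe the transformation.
The second image is the first mildly pixelated.

Shapes are reduced to large square blocks; fine edges and outlines are lost — a downscale-then-upscale (mosaic) effect.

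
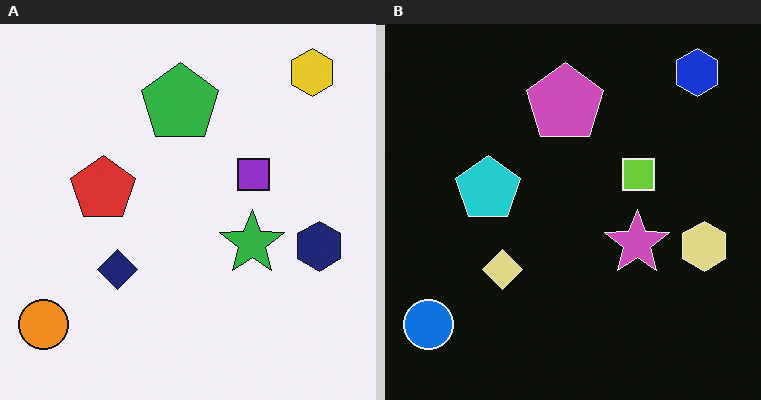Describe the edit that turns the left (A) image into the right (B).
The transformation is: color-inverted (negative).

The light background has become dark and every shape's color is its complement — a photographic negative.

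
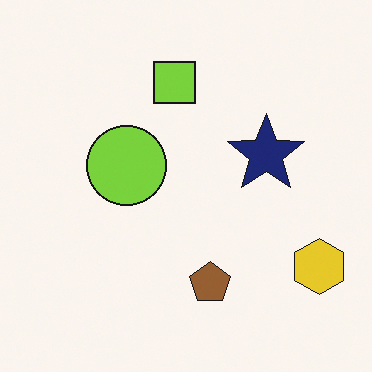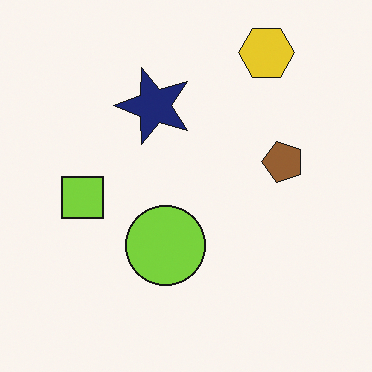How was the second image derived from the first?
The image was rotated 90° counter-clockwise.

The yellow hexagon sits in the bottom-right of the first image and the top-right of the second — consistent with a whole-image 90° counter-clockwise rotation.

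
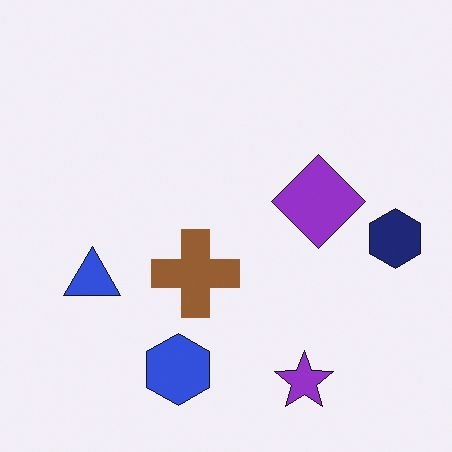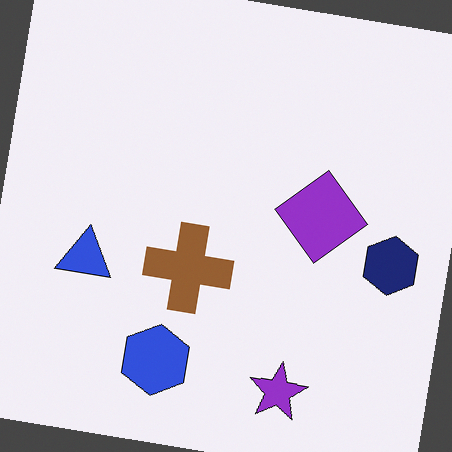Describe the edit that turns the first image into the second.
Rotated clockwise by a slight angle.

Every shape is tilted by the same angle and the image corners show triangular fill wedges — a whole-image rotation by a non-right angle.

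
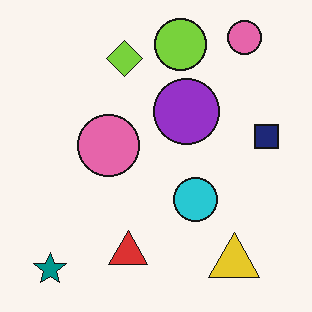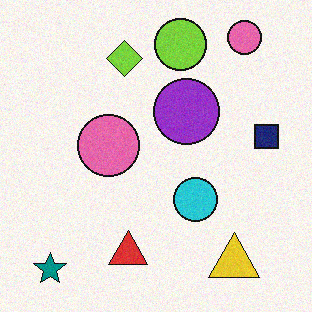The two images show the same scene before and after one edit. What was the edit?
The second image is the first degraded with light additive noise.

Random speckle covers the whole image, including the flat background.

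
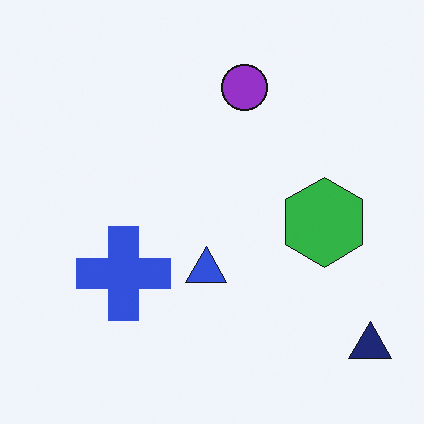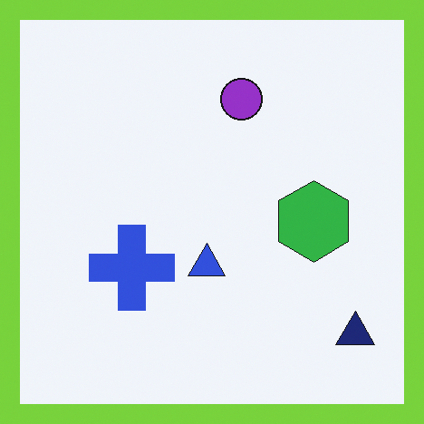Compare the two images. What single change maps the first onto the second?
Framed with a lime border.

A solid lime frame runs around the edge of the second image, with the content slightly shrunk inside it.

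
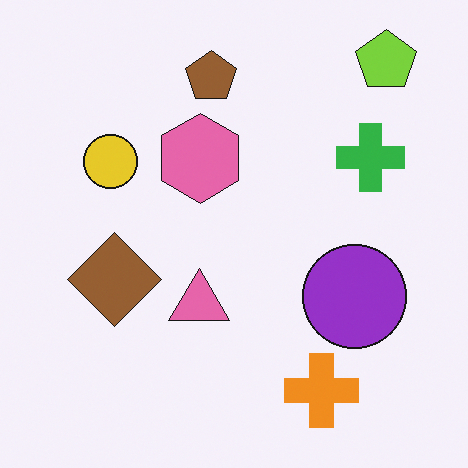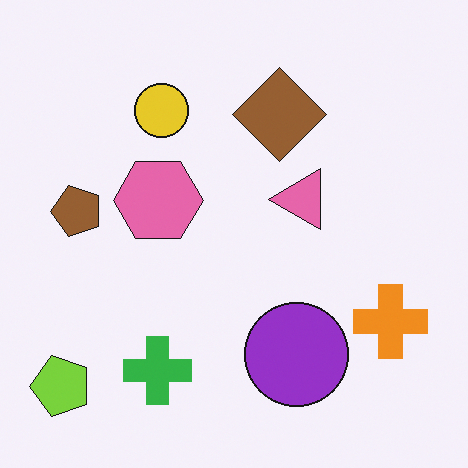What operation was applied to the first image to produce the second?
The transformation is: transposed (reflected across the top-left ↔ bottom-right diagonal).

Shapes have swapped their row and column positions — what was in the top-right is now in the bottom-left — a diagonal reflection.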